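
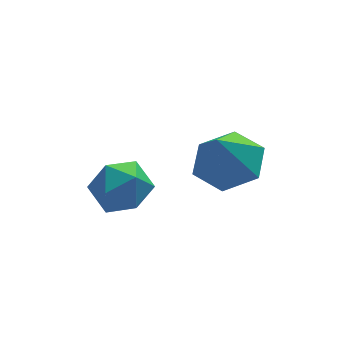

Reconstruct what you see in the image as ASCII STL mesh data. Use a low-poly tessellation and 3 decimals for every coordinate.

solid 
facet normal 0.318 0.271 -0.908
outer loop
vertex 0.225 -2.708 -0.857
vertex -0.797 -2.664 -1.202
vertex -0.332 -1.787 -0.777
endloop
endfacet
facet normal 0.524 0.246 0.815
outer loop
vertex 0.225 -2.708 -0.857
vertex -0.332 -1.787 -0.777
vertex -1.303 -3.096 0.242
endloop
endfacet
facet normal 0.318 0.272 -0.908
outer loop
vertex -0.332 -1.787 -0.777
vertex -0.797 -2.664 -1.202
vertex -1.355 -1.743 -1.122
endloop
endfacet
facet normal -0.204 0.691 0.693
outer loop
vertex -0.332 -1.787 -0.777
vertex -1.355 -1.743 -1.122
vertex -1.303 -3.096 0.242
endloop
endfacet
facet normal 0.318 0.272 -0.908
outer loop
vertex -1.355 -1.743 -1.122
vertex -0.797 -2.664 -1.202
vertex -1.82 -2.62 -1.547
endloop
endfacet
facet normal -0.889 0.307 0.339
outer loop
vertex -1.355 -1.743 -1.122
vertex -1.82 -2.62 -1.547
vertex -1.303 -3.096 0.242
endloop
endfacet
facet normal 0.318 0.272 -0.908
outer loop
vertex -1.82 -2.62 -1.547
vertex -0.797 -2.664 -1.202
vertex -1.262 -3.541 -1.627
endloop
endfacet
facet normal -0.846 -0.522 0.106
outer loop
vertex -1.82 -2.62 -1.547
vertex -1.262 -3.541 -1.627
vertex -1.303 -3.096 0.242
endloop
endfacet
facet normal 0.318 0.272 -0.908
outer loop
vertex -1.262 -3.541 -1.627
vertex -0.797 -2.664 -1.202
vertex -0.239 -3.585 -1.282
endloop
endfacet
facet normal -0.118 -0.967 0.228
outer loop
vertex -1.262 -3.541 -1.627
vertex -0.239 -3.585 -1.282
vertex -1.303 -3.096 0.242
endloop
endfacet
facet normal 0.318 0.272 -0.908
outer loop
vertex -0.239 -3.585 -1.282
vertex -0.797 -2.664 -1.202
vertex 0.225 -2.708 -0.857
endloop
endfacet
facet normal 0.567 -0.582 0.583
outer loop
vertex -0.239 -3.585 -1.282
vertex 0.225 -2.708 -0.857
vertex -1.303 -3.096 0.242
endloop
endfacet
facet normal -0.641 0.644 0.418
outer loop
vertex -3.686 -0.402 -2.713
vertex -4.423 -1.068 -2.816
vertex -3.871 -1.059 -1.984
endloop
endfacet
facet normal 0.020 0.740 0.672
outer loop
vertex -3.686 -0.402 -2.713
vertex -3.871 -1.059 -1.984
vertex -2.928 -0.851 -2.241
endloop
endfacet
facet normal 0.450 0.885 0.120
outer loop
vertex -3.686 -0.402 -2.713
vertex -2.928 -0.851 -2.241
vertex -2.898 -0.732 -3.233
endloop
endfacet
facet normal 0.055 0.879 -0.474
outer loop
vertex -3.686 -0.402 -2.713
vertex -2.898 -0.732 -3.233
vertex -3.822 -0.866 -3.588
endloop
endfacet
facet normal -0.619 0.730 -0.291
outer loop
vertex -3.686 -0.402 -2.713
vertex -3.822 -0.866 -3.588
vertex -4.423 -1.068 -2.816
endloop
endfacet
facet normal 0.235 0.126 0.964
outer loop
vertex -2.928 -0.851 -2.241
vertex -3.871 -1.059 -1.984
vertex -3.198 -1.794 -2.052
endloop
endfacet
facet normal -0.833 -0.029 0.553
outer loop
vertex -3.871 -1.059 -1.984
vertex -4.423 -1.068 -2.816
vertex -4.122 -1.928 -2.407
endloop
endfacet
facet normal -0.798 0.110 -0.593
outer loop
vertex -4.423 -1.068 -2.816
vertex -3.822 -0.866 -3.588
vertex -4.092 -1.809 -3.399
endloop
endfacet
facet normal 0.291 0.349 -0.891
outer loop
vertex -3.822 -0.866 -3.588
vertex -2.898 -0.732 -3.233
vertex -3.149 -1.601 -3.656
endloop
endfacet
facet normal 0.930 0.360 0.071
outer loop
vertex -2.898 -0.732 -3.233
vertex -2.928 -0.851 -2.241
vertex -2.597 -1.592 -2.824
endloop
endfacet
facet normal -0.055 -0.879 0.474
outer loop
vertex -3.334 -2.258 -2.927
vertex -3.198 -1.794 -2.052
vertex -4.122 -1.928 -2.407
endloop
endfacet
facet normal -0.450 -0.885 -0.120
outer loop
vertex -3.334 -2.258 -2.927
vertex -4.122 -1.928 -2.407
vertex -4.092 -1.809 -3.399
endloop
endfacet
facet normal -0.020 -0.740 -0.672
outer loop
vertex -3.334 -2.258 -2.927
vertex -4.092 -1.809 -3.399
vertex -3.149 -1.601 -3.656
endloop
endfacet
facet normal 0.641 -0.644 -0.418
outer loop
vertex -3.334 -2.258 -2.927
vertex -3.149 -1.601 -3.656
vertex -2.597 -1.592 -2.824
endloop
endfacet
facet normal 0.619 -0.730 0.291
outer loop
vertex -3.334 -2.258 -2.927
vertex -2.597 -1.592 -2.824
vertex -3.198 -1.794 -2.052
endloop
endfacet
facet normal -0.291 -0.349 0.891
outer loop
vertex -4.122 -1.928 -2.407
vertex -3.198 -1.794 -2.052
vertex -3.871 -1.059 -1.984
endloop
endfacet
facet normal -0.930 -0.360 -0.071
outer loop
vertex -4.092 -1.809 -3.399
vertex -4.122 -1.928 -2.407
vertex -4.423 -1.068 -2.816
endloop
endfacet
facet normal -0.235 -0.126 -0.964
outer loop
vertex -3.149 -1.601 -3.656
vertex -4.092 -1.809 -3.399
vertex -3.822 -0.866 -3.588
endloop
endfacet
facet normal 0.833 0.029 -0.553
outer loop
vertex -2.597 -1.592 -2.824
vertex -3.149 -1.601 -3.656
vertex -2.898 -0.732 -3.233
endloop
endfacet
facet normal 0.798 -0.110 0.593
outer loop
vertex -3.198 -1.794 -2.052
vertex -2.597 -1.592 -2.824
vertex -2.928 -0.851 -2.241
endloop
endfacet

endsolid


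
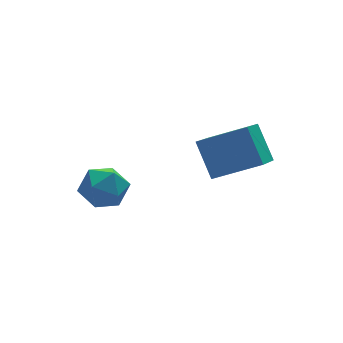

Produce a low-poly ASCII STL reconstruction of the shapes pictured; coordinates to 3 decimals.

solid 
facet normal -0.928 -0.372 0.034
outer loop
vertex -3.177 -0.448 -3.021
vertex -2.856 -1.277 -3.345
vertex -2.888 -1.113 -2.413
endloop
endfacet
facet normal -0.835 0.127 0.535
outer loop
vertex -3.177 -0.448 -3.021
vertex -2.888 -1.113 -2.413
vertex -2.657 -0.207 -2.267
endloop
endfacet
facet normal -0.646 0.734 0.211
outer loop
vertex -3.177 -0.448 -3.021
vertex -2.657 -0.207 -2.267
vertex -2.482 0.189 -3.108
endloop
endfacet
facet normal -0.621 0.611 -0.491
outer loop
vertex -3.177 -0.448 -3.021
vertex -2.482 0.189 -3.108
vertex -2.605 -0.472 -3.774
endloop
endfacet
facet normal -0.795 -0.073 -0.602
outer loop
vertex -3.177 -0.448 -3.021
vertex -2.605 -0.472 -3.774
vertex -2.856 -1.277 -3.345
endloop
endfacet
facet normal -0.293 -0.079 0.953
outer loop
vertex -2.657 -0.207 -2.267
vertex -2.888 -1.113 -2.413
vertex -2.015 -0.888 -2.126
endloop
endfacet
facet normal -0.444 -0.885 0.141
outer loop
vertex -2.888 -1.113 -2.413
vertex -2.856 -1.277 -3.345
vertex -2.138 -1.549 -2.792
endloop
endfacet
facet normal -0.230 -0.401 -0.887
outer loop
vertex -2.856 -1.277 -3.345
vertex -2.605 -0.472 -3.774
vertex -1.963 -1.153 -3.633
endloop
endfacet
facet normal 0.051 0.704 -0.708
outer loop
vertex -2.605 -0.472 -3.774
vertex -2.482 0.189 -3.108
vertex -1.732 -0.247 -3.487
endloop
endfacet
facet normal 0.013 0.904 0.428
outer loop
vertex -2.482 0.189 -3.108
vertex -2.657 -0.207 -2.267
vertex -1.764 -0.083 -2.555
endloop
endfacet
facet normal 0.621 -0.611 0.491
outer loop
vertex -1.443 -0.912 -2.879
vertex -2.015 -0.888 -2.126
vertex -2.138 -1.549 -2.792
endloop
endfacet
facet normal 0.646 -0.734 -0.211
outer loop
vertex -1.443 -0.912 -2.879
vertex -2.138 -1.549 -2.792
vertex -1.963 -1.153 -3.633
endloop
endfacet
facet normal 0.835 -0.127 -0.535
outer loop
vertex -1.443 -0.912 -2.879
vertex -1.963 -1.153 -3.633
vertex -1.732 -0.247 -3.487
endloop
endfacet
facet normal 0.928 0.372 -0.034
outer loop
vertex -1.443 -0.912 -2.879
vertex -1.732 -0.247 -3.487
vertex -1.764 -0.083 -2.555
endloop
endfacet
facet normal 0.795 0.073 0.602
outer loop
vertex -1.443 -0.912 -2.879
vertex -1.764 -0.083 -2.555
vertex -2.015 -0.888 -2.126
endloop
endfacet
facet normal -0.051 -0.704 0.708
outer loop
vertex -2.138 -1.549 -2.792
vertex -2.015 -0.888 -2.126
vertex -2.888 -1.113 -2.413
endloop
endfacet
facet normal -0.013 -0.904 -0.428
outer loop
vertex -1.963 -1.153 -3.633
vertex -2.138 -1.549 -2.792
vertex -2.856 -1.277 -3.345
endloop
endfacet
facet normal 0.293 0.079 -0.953
outer loop
vertex -1.732 -0.247 -3.487
vertex -1.963 -1.153 -3.633
vertex -2.605 -0.472 -3.774
endloop
endfacet
facet normal 0.444 0.885 -0.141
outer loop
vertex -1.764 -0.083 -2.555
vertex -1.732 -0.247 -3.487
vertex -2.482 0.189 -3.108
endloop
endfacet
facet normal 0.230 0.401 0.887
outer loop
vertex -2.015 -0.888 -2.126
vertex -1.764 -0.083 -2.555
vertex -2.657 -0.207 -2.267
endloop
endfacet
facet normal -0.550 -0.656 0.517
outer loop
vertex 1.21 -4.28 1.612
vertex -0.262 -3.619 0.884
vertex 1.326 -5.27 0.478
endloop
endfacet
facet normal 0.832 -0.373 0.411
outer loop
vertex 2.222 -4.201 -0.364
vertex 1.21 -4.28 1.612
vertex 1.326 -5.27 0.478
endloop
endfacet
facet normal -0.550 -0.656 0.517
outer loop
vertex 1.326 -5.27 0.478
vertex -0.262 -3.619 0.884
vertex -0.146 -4.609 -0.25
endloop
endfacet
facet normal 0.077 -0.656 -0.751
outer loop
vertex -0.146 -4.609 -0.25
vertex 2.222 -4.201 -0.364
vertex 1.326 -5.27 0.478
endloop
endfacet
facet normal -0.077 0.656 0.751
outer loop
vertex 1.21 -4.28 1.612
vertex 0.634 -2.55 0.042
vertex -0.262 -3.619 0.884
endloop
endfacet
facet normal 0.832 -0.373 0.411
outer loop
vertex 2.106 -3.211 0.77
vertex 1.21 -4.28 1.612
vertex 2.222 -4.201 -0.364
endloop
endfacet
facet normal -0.077 0.656 0.751
outer loop
vertex 2.106 -3.211 0.77
vertex 0.634 -2.55 0.042
vertex 1.21 -4.28 1.612
endloop
endfacet
facet normal -0.832 0.373 -0.411
outer loop
vertex -0.262 -3.619 0.884
vertex 0.634 -2.55 0.042
vertex -0.146 -4.609 -0.25
endloop
endfacet
facet normal 0.077 -0.656 -0.751
outer loop
vertex 0.75 -3.54 -1.092
vertex 2.222 -4.201 -0.364
vertex -0.146 -4.609 -0.25
endloop
endfacet
facet normal -0.832 0.373 -0.411
outer loop
vertex -0.146 -4.609 -0.25
vertex 0.634 -2.55 0.042
vertex 0.75 -3.54 -1.092
endloop
endfacet
facet normal 0.550 0.656 -0.517
outer loop
vertex 0.75 -3.54 -1.092
vertex 2.106 -3.211 0.77
vertex 2.222 -4.201 -0.364
endloop
endfacet
facet normal 0.550 0.656 -0.517
outer loop
vertex 0.634 -2.55 0.042
vertex 2.106 -3.211 0.77
vertex 0.75 -3.54 -1.092
endloop
endfacet

endsolid


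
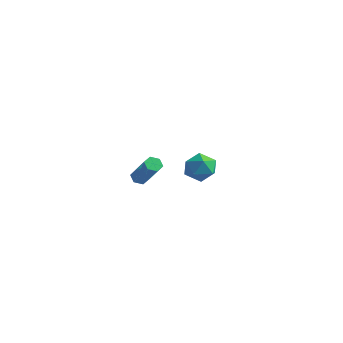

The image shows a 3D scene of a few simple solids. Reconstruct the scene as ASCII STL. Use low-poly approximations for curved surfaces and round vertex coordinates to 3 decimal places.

solid 
facet normal -0.628 0.220 -0.747
outer loop
vertex -2.024 -3.615 1.962
vertex -2.389 -3.462 2.314
vertex -2.04 -3.111 2.124
endloop
endfacet
facet normal 0.777 0.215 -0.591
outer loop
vertex -2.024 -3.615 1.962
vertex -2.04 -3.111 2.124
vertex -0.667 -4.092 3.573
endloop
endfacet
facet normal 0.777 0.214 -0.591
outer loop
vertex -0.667 -4.092 3.573
vertex -2.04 -3.111 2.124
vertex -0.682 -3.588 3.736
endloop
endfacet
facet normal 0.629 -0.222 0.745
outer loop
vertex -0.667 -4.092 3.573
vertex -0.682 -3.588 3.736
vertex -1.031 -3.938 3.926
endloop
endfacet
facet normal -0.628 0.221 -0.746
outer loop
vertex -2.04 -3.111 2.124
vertex -2.389 -3.462 2.314
vertex -2.405 -2.957 2.477
endloop
endfacet
facet normal 0.363 0.931 -0.031
outer loop
vertex -2.04 -3.111 2.124
vertex -2.405 -2.957 2.477
vertex -0.682 -3.588 3.736
endloop
endfacet
facet normal 0.363 0.931 -0.031
outer loop
vertex -0.682 -3.588 3.736
vertex -2.405 -2.957 2.477
vertex -1.047 -3.434 4.088
endloop
endfacet
facet normal 0.627 -0.220 0.747
outer loop
vertex -0.682 -3.588 3.736
vertex -1.047 -3.434 4.088
vertex -1.031 -3.938 3.926
endloop
endfacet
facet normal -0.629 0.221 -0.745
outer loop
vertex -2.405 -2.957 2.477
vertex -2.389 -3.462 2.314
vertex -2.753 -3.308 2.667
endloop
endfacet
facet normal -0.415 0.716 0.562
outer loop
vertex -2.405 -2.957 2.477
vertex -2.753 -3.308 2.667
vertex -1.047 -3.434 4.088
endloop
endfacet
facet normal -0.415 0.716 0.561
outer loop
vertex -1.047 -3.434 4.088
vertex -2.753 -3.308 2.667
vertex -1.396 -3.785 4.278
endloop
endfacet
facet normal 0.628 -0.220 0.747
outer loop
vertex -1.047 -3.434 4.088
vertex -1.396 -3.785 4.278
vertex -1.031 -3.938 3.926
endloop
endfacet
facet normal -0.629 0.222 -0.745
outer loop
vertex -2.753 -3.308 2.667
vertex -2.389 -3.462 2.314
vertex -2.738 -3.812 2.504
endloop
endfacet
facet normal -0.777 -0.214 0.591
outer loop
vertex -2.753 -3.308 2.667
vertex -2.738 -3.812 2.504
vertex -1.396 -3.785 4.278
endloop
endfacet
facet normal -0.777 -0.215 0.591
outer loop
vertex -1.396 -3.785 4.278
vertex -2.738 -3.812 2.504
vertex -1.38 -4.289 4.116
endloop
endfacet
facet normal 0.628 -0.220 0.747
outer loop
vertex -1.396 -3.785 4.278
vertex -1.38 -4.289 4.116
vertex -1.031 -3.938 3.926
endloop
endfacet
facet normal -0.627 0.220 -0.747
outer loop
vertex -2.738 -3.812 2.504
vertex -2.389 -3.462 2.314
vertex -2.373 -3.966 2.152
endloop
endfacet
facet normal -0.363 -0.931 0.031
outer loop
vertex -2.738 -3.812 2.504
vertex -2.373 -3.966 2.152
vertex -1.38 -4.289 4.116
endloop
endfacet
facet normal -0.363 -0.931 0.031
outer loop
vertex -1.38 -4.289 4.116
vertex -2.373 -3.966 2.152
vertex -1.015 -4.443 3.763
endloop
endfacet
facet normal 0.628 -0.221 0.746
outer loop
vertex -1.38 -4.289 4.116
vertex -1.015 -4.443 3.763
vertex -1.031 -3.938 3.926
endloop
endfacet
facet normal -0.628 0.220 -0.747
outer loop
vertex -2.373 -3.966 2.152
vertex -2.389 -3.462 2.314
vertex -2.024 -3.615 1.962
endloop
endfacet
facet normal 0.415 -0.716 -0.561
outer loop
vertex -2.373 -3.966 2.152
vertex -2.024 -3.615 1.962
vertex -1.015 -4.443 3.763
endloop
endfacet
facet normal 0.415 -0.716 -0.562
outer loop
vertex -1.015 -4.443 3.763
vertex -2.024 -3.615 1.962
vertex -0.667 -4.092 3.573
endloop
endfacet
facet normal 0.629 -0.221 0.745
outer loop
vertex -1.015 -4.443 3.763
vertex -0.667 -4.092 3.573
vertex -1.031 -3.938 3.926
endloop
endfacet
facet normal -0.669 0.581 0.463
outer loop
vertex -4.29 4.676 -0.23
vertex -4.982 3.845 -0.187
vertex -4.281 4.008 0.622
endloop
endfacet
facet normal -0.003 0.787 0.617
outer loop
vertex -4.29 4.676 -0.23
vertex -4.281 4.008 0.622
vertex -3.348 4.349 0.192
endloop
endfacet
facet normal 0.326 0.945 0.004
outer loop
vertex -4.29 4.676 -0.23
vertex -3.348 4.349 0.192
vertex -3.472 4.396 -0.883
endloop
endfacet
facet normal -0.136 0.837 -0.529
outer loop
vertex -4.29 4.676 -0.23
vertex -3.472 4.396 -0.883
vertex -4.482 4.084 -1.117
endloop
endfacet
facet normal -0.751 0.613 -0.246
outer loop
vertex -4.29 4.676 -0.23
vertex -4.482 4.084 -1.117
vertex -4.982 3.845 -0.187
endloop
endfacet
facet normal 0.335 0.234 0.913
outer loop
vertex -3.348 4.349 0.192
vertex -4.281 4.008 0.622
vertex -3.458 3.316 0.497
endloop
endfacet
facet normal -0.742 -0.099 0.663
outer loop
vertex -4.281 4.008 0.622
vertex -4.982 3.845 -0.187
vertex -4.468 3.004 0.263
endloop
endfacet
facet normal -0.874 -0.049 -0.483
outer loop
vertex -4.982 3.845 -0.187
vertex -4.482 4.084 -1.117
vertex -4.592 3.051 -0.812
endloop
endfacet
facet normal 0.121 0.314 -0.942
outer loop
vertex -4.482 4.084 -1.117
vertex -3.472 4.396 -0.883
vertex -3.659 3.392 -1.242
endloop
endfacet
facet normal 0.869 0.489 -0.079
outer loop
vertex -3.472 4.396 -0.883
vertex -3.348 4.349 0.192
vertex -2.958 3.555 -0.433
endloop
endfacet
facet normal 0.136 -0.837 0.529
outer loop
vertex -3.65 2.724 -0.39
vertex -3.458 3.316 0.497
vertex -4.468 3.004 0.263
endloop
endfacet
facet normal -0.326 -0.945 -0.004
outer loop
vertex -3.65 2.724 -0.39
vertex -4.468 3.004 0.263
vertex -4.592 3.051 -0.812
endloop
endfacet
facet normal 0.003 -0.787 -0.617
outer loop
vertex -3.65 2.724 -0.39
vertex -4.592 3.051 -0.812
vertex -3.659 3.392 -1.242
endloop
endfacet
facet normal 0.669 -0.581 -0.463
outer loop
vertex -3.65 2.724 -0.39
vertex -3.659 3.392 -1.242
vertex -2.958 3.555 -0.433
endloop
endfacet
facet normal 0.751 -0.613 0.246
outer loop
vertex -3.65 2.724 -0.39
vertex -2.958 3.555 -0.433
vertex -3.458 3.316 0.497
endloop
endfacet
facet normal -0.121 -0.314 0.942
outer loop
vertex -4.468 3.004 0.263
vertex -3.458 3.316 0.497
vertex -4.281 4.008 0.622
endloop
endfacet
facet normal -0.869 -0.489 0.079
outer loop
vertex -4.592 3.051 -0.812
vertex -4.468 3.004 0.263
vertex -4.982 3.845 -0.187
endloop
endfacet
facet normal -0.335 -0.234 -0.913
outer loop
vertex -3.659 3.392 -1.242
vertex -4.592 3.051 -0.812
vertex -4.482 4.084 -1.117
endloop
endfacet
facet normal 0.742 0.099 -0.663
outer loop
vertex -2.958 3.555 -0.433
vertex -3.659 3.392 -1.242
vertex -3.472 4.396 -0.883
endloop
endfacet
facet normal 0.874 0.049 0.483
outer loop
vertex -3.458 3.316 0.497
vertex -2.958 3.555 -0.433
vertex -3.348 4.349 0.192
endloop
endfacet

endsolid


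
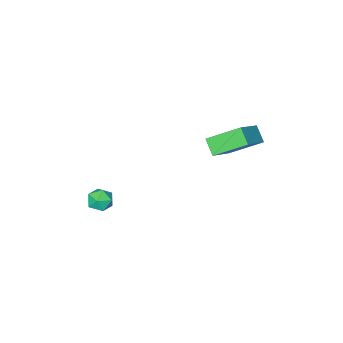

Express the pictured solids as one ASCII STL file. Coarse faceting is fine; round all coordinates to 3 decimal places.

solid 
facet normal -0.777 -0.318 -0.543
outer loop
vertex -3.382 3.602 4.212
vertex -3.234 4.277 3.605
vertex -2.316 2.553 3.303
endloop
endfacet
facet normal -0.160 -0.734 0.660
outer loop
vertex -0.926 3.123 4.275
vertex -3.382 3.602 4.212
vertex -2.316 2.553 3.303
endloop
endfacet
facet normal -0.777 -0.319 -0.543
outer loop
vertex -2.316 2.553 3.303
vertex -3.234 4.277 3.605
vertex -2.169 3.228 2.696
endloop
endfacet
facet normal 0.609 -0.600 -0.519
outer loop
vertex -2.169 3.228 2.696
vertex -0.926 3.123 4.275
vertex -2.316 2.553 3.303
endloop
endfacet
facet normal -0.609 0.600 0.519
outer loop
vertex -3.382 3.602 4.212
vertex -1.844 4.847 4.577
vertex -3.234 4.277 3.605
endloop
endfacet
facet normal -0.160 -0.734 0.660
outer loop
vertex -1.991 4.172 5.184
vertex -3.382 3.602 4.212
vertex -0.926 3.123 4.275
endloop
endfacet
facet normal -0.609 0.600 0.519
outer loop
vertex -1.991 4.172 5.184
vertex -1.844 4.847 4.577
vertex -3.382 3.602 4.212
endloop
endfacet
facet normal 0.160 0.734 -0.660
outer loop
vertex -3.234 4.277 3.605
vertex -1.844 4.847 4.577
vertex -2.169 3.228 2.696
endloop
endfacet
facet normal 0.609 -0.600 -0.519
outer loop
vertex -0.778 3.798 3.668
vertex -0.926 3.123 4.275
vertex -2.169 3.228 2.696
endloop
endfacet
facet normal 0.160 0.734 -0.660
outer loop
vertex -2.169 3.228 2.696
vertex -1.844 4.847 4.577
vertex -0.778 3.798 3.668
endloop
endfacet
facet normal 0.777 0.318 0.543
outer loop
vertex -0.778 3.798 3.668
vertex -1.991 4.172 5.184
vertex -0.926 3.123 4.275
endloop
endfacet
facet normal 0.777 0.319 0.543
outer loop
vertex -1.844 4.847 4.577
vertex -1.991 4.172 5.184
vertex -0.778 3.798 3.668
endloop
endfacet
facet normal -0.654 -0.332 0.679
outer loop
vertex 1.092 -1.037 -1.371
vertex 1.471 -1.612 -1.287
vertex 1.596 -1.054 -0.894
endloop
endfacet
facet normal -0.629 0.380 0.678
outer loop
vertex 1.092 -1.037 -1.371
vertex 1.596 -1.054 -0.894
vertex 1.511 -0.49 -1.289
endloop
endfacet
facet normal -0.795 0.606 0.021
outer loop
vertex 1.092 -1.037 -1.371
vertex 1.511 -0.49 -1.289
vertex 1.335 -0.699 -1.927
endloop
endfacet
facet normal -0.923 0.033 -0.384
outer loop
vertex 1.092 -1.037 -1.371
vertex 1.335 -0.699 -1.927
vertex 1.31 -1.393 -1.926
endloop
endfacet
facet normal -0.836 -0.548 0.023
outer loop
vertex 1.092 -1.037 -1.371
vertex 1.31 -1.393 -1.926
vertex 1.471 -1.612 -1.287
endloop
endfacet
facet normal 0.042 0.577 0.815
outer loop
vertex 1.511 -0.49 -1.289
vertex 1.596 -1.054 -0.894
vertex 2.15 -0.727 -1.154
endloop
endfacet
facet normal 0.001 -0.576 0.818
outer loop
vertex 1.596 -1.054 -0.894
vertex 1.471 -1.612 -1.287
vertex 2.125 -1.421 -1.153
endloop
endfacet
facet normal -0.292 -0.925 -0.244
outer loop
vertex 1.471 -1.612 -1.287
vertex 1.31 -1.393 -1.926
vertex 1.949 -1.63 -1.791
endloop
endfacet
facet normal -0.432 0.014 -0.902
outer loop
vertex 1.31 -1.393 -1.926
vertex 1.335 -0.699 -1.927
vertex 1.864 -1.066 -2.186
endloop
endfacet
facet normal -0.225 0.943 -0.247
outer loop
vertex 1.335 -0.699 -1.927
vertex 1.511 -0.49 -1.289
vertex 1.989 -0.508 -1.793
endloop
endfacet
facet normal 0.923 -0.033 0.384
outer loop
vertex 2.368 -1.083 -1.709
vertex 2.15 -0.727 -1.154
vertex 2.125 -1.421 -1.153
endloop
endfacet
facet normal 0.795 -0.606 -0.021
outer loop
vertex 2.368 -1.083 -1.709
vertex 2.125 -1.421 -1.153
vertex 1.949 -1.63 -1.791
endloop
endfacet
facet normal 0.629 -0.380 -0.678
outer loop
vertex 2.368 -1.083 -1.709
vertex 1.949 -1.63 -1.791
vertex 1.864 -1.066 -2.186
endloop
endfacet
facet normal 0.654 0.332 -0.679
outer loop
vertex 2.368 -1.083 -1.709
vertex 1.864 -1.066 -2.186
vertex 1.989 -0.508 -1.793
endloop
endfacet
facet normal 0.836 0.548 -0.023
outer loop
vertex 2.368 -1.083 -1.709
vertex 1.989 -0.508 -1.793
vertex 2.15 -0.727 -1.154
endloop
endfacet
facet normal 0.432 -0.014 0.902
outer loop
vertex 2.125 -1.421 -1.153
vertex 2.15 -0.727 -1.154
vertex 1.596 -1.054 -0.894
endloop
endfacet
facet normal 0.225 -0.943 0.247
outer loop
vertex 1.949 -1.63 -1.791
vertex 2.125 -1.421 -1.153
vertex 1.471 -1.612 -1.287
endloop
endfacet
facet normal -0.042 -0.577 -0.815
outer loop
vertex 1.864 -1.066 -2.186
vertex 1.949 -1.63 -1.791
vertex 1.31 -1.393 -1.926
endloop
endfacet
facet normal -0.001 0.576 -0.818
outer loop
vertex 1.989 -0.508 -1.793
vertex 1.864 -1.066 -2.186
vertex 1.335 -0.699 -1.927
endloop
endfacet
facet normal 0.292 0.925 0.244
outer loop
vertex 2.15 -0.727 -1.154
vertex 1.989 -0.508 -1.793
vertex 1.511 -0.49 -1.289
endloop
endfacet

endsolid


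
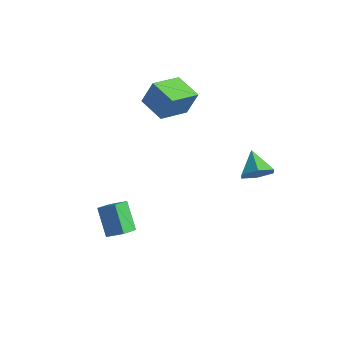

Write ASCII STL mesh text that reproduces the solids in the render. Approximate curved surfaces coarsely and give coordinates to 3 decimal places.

solid 
facet normal -0.944 0.245 0.223
outer loop
vertex -4.527 2.198 3.63
vertex -4.195 4.062 2.986
vertex -4.971 1.784 2.205
endloop
endfacet
facet normal -0.165 -0.932 0.322
outer loop
vertex -3.405 1.378 1.834
vertex -4.527 2.198 3.63
vertex -4.971 1.784 2.205
endloop
endfacet
facet normal -0.943 0.245 0.223
outer loop
vertex -4.971 1.784 2.205
vertex -4.195 4.062 2.986
vertex -4.64 3.648 1.56
endloop
endfacet
facet normal -0.287 -0.267 -0.920
outer loop
vertex -4.64 3.648 1.56
vertex -3.405 1.378 1.834
vertex -4.971 1.784 2.205
endloop
endfacet
facet normal 0.287 0.267 0.920
outer loop
vertex -4.527 2.198 3.63
vertex -2.629 3.656 2.615
vertex -4.195 4.062 2.986
endloop
endfacet
facet normal -0.165 -0.932 0.322
outer loop
vertex -2.96 1.792 3.26
vertex -4.527 2.198 3.63
vertex -3.405 1.378 1.834
endloop
endfacet
facet normal 0.287 0.267 0.920
outer loop
vertex -2.96 1.792 3.26
vertex -2.629 3.656 2.615
vertex -4.527 2.198 3.63
endloop
endfacet
facet normal 0.165 0.932 -0.322
outer loop
vertex -4.195 4.062 2.986
vertex -2.629 3.656 2.615
vertex -4.64 3.648 1.56
endloop
endfacet
facet normal -0.286 -0.267 -0.920
outer loop
vertex -3.073 3.242 1.19
vertex -3.405 1.378 1.834
vertex -4.64 3.648 1.56
endloop
endfacet
facet normal 0.165 0.932 -0.322
outer loop
vertex -4.64 3.648 1.56
vertex -2.629 3.656 2.615
vertex -3.073 3.242 1.19
endloop
endfacet
facet normal 0.943 -0.245 -0.223
outer loop
vertex -3.073 3.242 1.19
vertex -2.96 1.792 3.26
vertex -3.405 1.378 1.834
endloop
endfacet
facet normal 0.944 -0.245 -0.223
outer loop
vertex -2.629 3.656 2.615
vertex -2.96 1.792 3.26
vertex -3.073 3.242 1.19
endloop
endfacet
facet normal 0.638 -0.554 -0.535
outer loop
vertex 1.682 3.004 -0.992
vertex 1.368 3.458 -1.837
vertex 2.141 3.844 -1.314
endloop
endfacet
facet normal 0.230 0.236 0.944
outer loop
vertex 1.682 3.004 -0.992
vertex 2.141 3.844 -1.314
vertex 0.372 4.322 -1.003
endloop
endfacet
facet normal 0.638 -0.554 -0.535
outer loop
vertex 2.141 3.844 -1.314
vertex 1.368 3.458 -1.837
vertex 1.827 4.298 -2.159
endloop
endfacet
facet normal 0.302 0.882 0.362
outer loop
vertex 2.141 3.844 -1.314
vertex 1.827 4.298 -2.159
vertex 0.372 4.322 -1.003
endloop
endfacet
facet normal 0.638 -0.554 -0.535
outer loop
vertex 1.827 4.298 -2.159
vertex 1.368 3.458 -1.837
vertex 1.054 3.913 -2.683
endloop
endfacet
facet normal -0.239 0.917 -0.320
outer loop
vertex 1.827 4.298 -2.159
vertex 1.054 3.913 -2.683
vertex 0.372 4.322 -1.003
endloop
endfacet
facet normal 0.638 -0.554 -0.535
outer loop
vertex 1.054 3.913 -2.683
vertex 1.368 3.458 -1.837
vertex 0.595 3.073 -2.361
endloop
endfacet
facet normal -0.854 0.305 -0.421
outer loop
vertex 1.054 3.913 -2.683
vertex 0.595 3.073 -2.361
vertex 0.372 4.322 -1.003
endloop
endfacet
facet normal 0.638 -0.554 -0.535
outer loop
vertex 0.595 3.073 -2.361
vertex 1.368 3.458 -1.837
vertex 0.909 2.618 -1.515
endloop
endfacet
facet normal -0.926 -0.340 0.161
outer loop
vertex 0.595 3.073 -2.361
vertex 0.909 2.618 -1.515
vertex 0.372 4.322 -1.003
endloop
endfacet
facet normal 0.638 -0.554 -0.535
outer loop
vertex 0.909 2.618 -1.515
vertex 1.368 3.458 -1.837
vertex 1.682 3.004 -0.992
endloop
endfacet
facet normal -0.384 -0.375 0.844
outer loop
vertex 0.909 2.618 -1.515
vertex 1.682 3.004 -0.992
vertex 0.372 4.322 -1.003
endloop
endfacet
facet normal -0.813 -0.246 -0.528
outer loop
vertex -3.738 -3.69 -2.008
vertex -3.725 -2.701 -2.489
vertex -2.69 -4.342 -3.318
endloop
endfacet
facet normal -0.012 -0.899 0.438
outer loop
vertex -1.755 -4.059 -2.711
vertex -3.738 -3.69 -2.008
vertex -2.69 -4.342 -3.318
endloop
endfacet
facet normal -0.813 -0.246 -0.528
outer loop
vertex -2.69 -4.342 -3.318
vertex -3.725 -2.701 -2.489
vertex -2.677 -3.353 -3.799
endloop
endfacet
facet normal 0.582 -0.362 -0.728
outer loop
vertex -2.677 -3.353 -3.799
vertex -1.755 -4.059 -2.711
vertex -2.69 -4.342 -3.318
endloop
endfacet
facet normal -0.582 0.362 0.728
outer loop
vertex -3.738 -3.69 -2.008
vertex -2.79 -2.418 -1.882
vertex -3.725 -2.701 -2.489
endloop
endfacet
facet normal -0.012 -0.899 0.438
outer loop
vertex -2.803 -3.407 -1.401
vertex -3.738 -3.69 -2.008
vertex -1.755 -4.059 -2.711
endloop
endfacet
facet normal -0.582 0.362 0.728
outer loop
vertex -2.803 -3.407 -1.401
vertex -2.79 -2.418 -1.882
vertex -3.738 -3.69 -2.008
endloop
endfacet
facet normal 0.012 0.899 -0.438
outer loop
vertex -3.725 -2.701 -2.489
vertex -2.79 -2.418 -1.882
vertex -2.677 -3.353 -3.799
endloop
endfacet
facet normal 0.582 -0.362 -0.728
outer loop
vertex -1.742 -3.07 -3.192
vertex -1.755 -4.059 -2.711
vertex -2.677 -3.353 -3.799
endloop
endfacet
facet normal 0.012 0.899 -0.438
outer loop
vertex -2.677 -3.353 -3.799
vertex -2.79 -2.418 -1.882
vertex -1.742 -3.07 -3.192
endloop
endfacet
facet normal 0.813 0.246 0.528
outer loop
vertex -1.742 -3.07 -3.192
vertex -2.803 -3.407 -1.401
vertex -1.755 -4.059 -2.711
endloop
endfacet
facet normal 0.813 0.246 0.528
outer loop
vertex -2.79 -2.418 -1.882
vertex -2.803 -3.407 -1.401
vertex -1.742 -3.07 -3.192
endloop
endfacet

endsolid


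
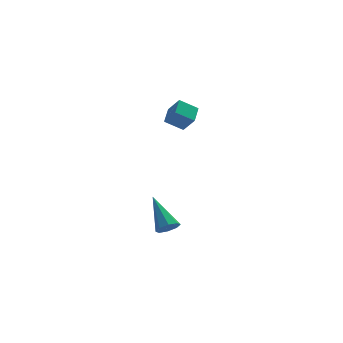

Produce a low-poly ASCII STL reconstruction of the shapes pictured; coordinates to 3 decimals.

solid 
facet normal -0.822 0.209 0.530
outer loop
vertex 3.55 1.686 4.295
vertex 3.893 2.386 4.551
vertex 3.221 2.093 3.625
endloop
endfacet
facet normal -0.418 -0.853 -0.313
outer loop
vertex 3.927 1.914 3.169
vertex 3.55 1.686 4.295
vertex 3.221 2.093 3.625
endloop
endfacet
facet normal -0.822 0.208 0.531
outer loop
vertex 3.221 2.093 3.625
vertex 3.893 2.386 4.551
vertex 3.563 2.792 3.881
endloop
endfacet
facet normal -0.388 0.478 -0.788
outer loop
vertex 3.563 2.792 3.881
vertex 3.927 1.914 3.169
vertex 3.221 2.093 3.625
endloop
endfacet
facet normal 0.388 -0.478 0.788
outer loop
vertex 3.55 1.686 4.295
vertex 4.599 2.207 4.095
vertex 3.893 2.386 4.551
endloop
endfacet
facet normal -0.416 -0.854 -0.312
outer loop
vertex 4.257 1.508 3.839
vertex 3.55 1.686 4.295
vertex 3.927 1.914 3.169
endloop
endfacet
facet normal 0.388 -0.478 0.788
outer loop
vertex 4.257 1.508 3.839
vertex 4.599 2.207 4.095
vertex 3.55 1.686 4.295
endloop
endfacet
facet normal 0.418 0.854 0.312
outer loop
vertex 3.893 2.386 4.551
vertex 4.599 2.207 4.095
vertex 3.563 2.792 3.881
endloop
endfacet
facet normal -0.388 0.478 -0.788
outer loop
vertex 4.27 2.614 3.425
vertex 3.927 1.914 3.169
vertex 3.563 2.792 3.881
endloop
endfacet
facet normal 0.417 0.853 0.313
outer loop
vertex 3.563 2.792 3.881
vertex 4.599 2.207 4.095
vertex 4.27 2.614 3.425
endloop
endfacet
facet normal 0.821 -0.208 -0.531
outer loop
vertex 4.27 2.614 3.425
vertex 4.257 1.508 3.839
vertex 3.927 1.914 3.169
endloop
endfacet
facet normal 0.822 -0.208 -0.530
outer loop
vertex 4.599 2.207 4.095
vertex 4.257 1.508 3.839
vertex 4.27 2.614 3.425
endloop
endfacet
facet normal 0.162 -0.781 -0.603
outer loop
vertex 3.407 0.947 -1.656
vertex 3.005 0.708 -1.454
vertex 3.076 1.025 -1.846
endloop
endfacet
facet normal 0.439 0.781 -0.444
outer loop
vertex 3.407 0.947 -1.656
vertex 3.076 1.025 -1.846
vertex 2.735 2.012 -0.446
endloop
endfacet
facet normal 0.160 -0.782 -0.603
outer loop
vertex 3.076 1.025 -1.846
vertex 3.005 0.708 -1.454
vertex 2.703 0.918 -1.806
endloop
endfacet
facet normal -0.280 0.751 -0.598
outer loop
vertex 3.076 1.025 -1.846
vertex 2.703 0.918 -1.806
vertex 2.735 2.012 -0.446
endloop
endfacet
facet normal 0.161 -0.780 -0.604
outer loop
vertex 2.703 0.918 -1.806
vertex 3.005 0.708 -1.454
vertex 2.507 0.687 -1.56
endloop
endfacet
facet normal -0.862 0.405 -0.306
outer loop
vertex 2.703 0.918 -1.806
vertex 2.507 0.687 -1.56
vertex 2.735 2.012 -0.446
endloop
endfacet
facet normal 0.161 -0.781 -0.604
outer loop
vertex 2.507 0.687 -1.56
vertex 3.005 0.708 -1.454
vertex 2.603 0.468 -1.251
endloop
endfacet
facet normal -0.964 -0.054 0.261
outer loop
vertex 2.507 0.687 -1.56
vertex 2.603 0.468 -1.251
vertex 2.735 2.012 -0.446
endloop
endfacet
facet normal 0.162 -0.781 -0.603
outer loop
vertex 2.603 0.468 -1.251
vertex 3.005 0.708 -1.454
vertex 2.934 0.39 -1.061
endloop
endfacet
facet normal -0.527 -0.357 0.771
outer loop
vertex 2.603 0.468 -1.251
vertex 2.934 0.39 -1.061
vertex 2.735 2.012 -0.446
endloop
endfacet
facet normal 0.161 -0.781 -0.603
outer loop
vertex 2.934 0.39 -1.061
vertex 3.005 0.708 -1.454
vertex 3.308 0.498 -1.101
endloop
endfacet
facet normal 0.193 -0.327 0.925
outer loop
vertex 2.934 0.39 -1.061
vertex 3.308 0.498 -1.101
vertex 2.735 2.012 -0.446
endloop
endfacet
facet normal 0.163 -0.780 -0.604
outer loop
vertex 3.308 0.498 -1.101
vertex 3.005 0.708 -1.454
vertex 3.503 0.729 -1.347
endloop
endfacet
facet normal 0.774 0.020 0.632
outer loop
vertex 3.308 0.498 -1.101
vertex 3.503 0.729 -1.347
vertex 2.735 2.012 -0.446
endloop
endfacet
facet normal 0.162 -0.782 -0.602
outer loop
vertex 3.503 0.729 -1.347
vertex 3.005 0.708 -1.454
vertex 3.407 0.947 -1.656
endloop
endfacet
facet normal 0.876 0.478 0.065
outer loop
vertex 3.503 0.729 -1.347
vertex 3.407 0.947 -1.656
vertex 2.735 2.012 -0.446
endloop
endfacet

endsolid


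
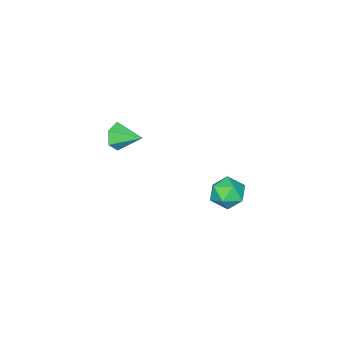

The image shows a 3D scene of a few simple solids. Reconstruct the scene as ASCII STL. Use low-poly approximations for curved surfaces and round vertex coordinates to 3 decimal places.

solid 
facet normal 0.209 -0.927 -0.311
outer loop
vertex 1.26 -3.391 1.207
vertex 0.903 -3.735 1.994
vertex 0.357 -3.609 1.251
endloop
endfacet
facet normal -0.196 0.669 -0.717
outer loop
vertex 1.26 -3.391 1.207
vertex 0.357 -3.609 1.251
vertex 0.557 -2.205 2.506
endloop
endfacet
facet normal 0.209 -0.927 -0.311
outer loop
vertex 0.357 -3.609 1.251
vertex 0.903 -3.735 1.994
vertex -0.0 -3.953 2.038
endloop
endfacet
facet normal -0.900 0.355 -0.253
outer loop
vertex 0.357 -3.609 1.251
vertex -0.0 -3.953 2.038
vertex 0.557 -2.205 2.506
endloop
endfacet
facet normal 0.209 -0.927 -0.310
outer loop
vertex -0.0 -3.953 2.038
vertex 0.903 -3.735 1.994
vertex 0.545 -4.079 2.781
endloop
endfacet
facet normal -0.795 0.093 0.599
outer loop
vertex -0.0 -3.953 2.038
vertex 0.545 -4.079 2.781
vertex 0.557 -2.205 2.506
endloop
endfacet
facet normal 0.209 -0.927 -0.310
outer loop
vertex 0.545 -4.079 2.781
vertex 0.903 -3.735 1.994
vertex 1.448 -3.861 2.737
endloop
endfacet
facet normal 0.013 0.145 0.989
outer loop
vertex 0.545 -4.079 2.781
vertex 1.448 -3.861 2.737
vertex 0.557 -2.205 2.506
endloop
endfacet
facet normal 0.209 -0.927 -0.310
outer loop
vertex 1.448 -3.861 2.737
vertex 0.903 -3.735 1.994
vertex 1.806 -3.517 1.95
endloop
endfacet
facet normal 0.716 0.459 0.526
outer loop
vertex 1.448 -3.861 2.737
vertex 1.806 -3.517 1.95
vertex 0.557 -2.205 2.506
endloop
endfacet
facet normal 0.209 -0.927 -0.311
outer loop
vertex 1.806 -3.517 1.95
vertex 0.903 -3.735 1.994
vertex 1.26 -3.391 1.207
endloop
endfacet
facet normal 0.611 0.721 -0.327
outer loop
vertex 1.806 -3.517 1.95
vertex 1.26 -3.391 1.207
vertex 0.557 -2.205 2.506
endloop
endfacet
facet normal 0.418 0.806 0.420
outer loop
vertex 0.513 4.759 1.372
vertex 0.605 4.228 2.299
vertex 1.399 4.191 1.58
endloop
endfacet
facet normal 0.564 0.778 -0.278
outer loop
vertex 0.513 4.759 1.372
vertex 1.399 4.191 1.58
vertex 0.959 4.16 0.602
endloop
endfacet
facet normal -0.055 0.772 -0.633
outer loop
vertex 0.513 4.759 1.372
vertex 0.959 4.16 0.602
vertex -0.107 4.179 0.718
endloop
endfacet
facet normal -0.584 0.797 -0.154
outer loop
vertex 0.513 4.759 1.372
vertex -0.107 4.179 0.718
vertex -0.326 4.221 1.767
endloop
endfacet
facet normal -0.290 0.818 0.497
outer loop
vertex 0.513 4.759 1.372
vertex -0.326 4.221 1.767
vertex 0.605 4.228 2.299
endloop
endfacet
facet normal 0.898 0.161 -0.409
outer loop
vertex 0.959 4.16 0.602
vertex 1.399 4.191 1.58
vertex 1.326 3.259 1.053
endloop
endfacet
facet normal 0.662 0.205 0.721
outer loop
vertex 1.399 4.191 1.58
vertex 0.605 4.228 2.299
vertex 1.107 3.301 2.102
endloop
endfacet
facet normal -0.485 0.226 0.845
outer loop
vertex 0.605 4.228 2.299
vertex -0.326 4.221 1.767
vertex 0.041 3.32 2.218
endloop
endfacet
facet normal -0.959 0.193 -0.208
outer loop
vertex -0.326 4.221 1.767
vertex -0.107 4.179 0.718
vertex -0.399 3.289 1.24
endloop
endfacet
facet normal -0.104 0.152 -0.983
outer loop
vertex -0.107 4.179 0.718
vertex 0.959 4.16 0.602
vertex 0.395 3.252 0.521
endloop
endfacet
facet normal 0.584 -0.797 0.154
outer loop
vertex 0.487 2.721 1.448
vertex 1.326 3.259 1.053
vertex 1.107 3.301 2.102
endloop
endfacet
facet normal 0.055 -0.772 0.633
outer loop
vertex 0.487 2.721 1.448
vertex 1.107 3.301 2.102
vertex 0.041 3.32 2.218
endloop
endfacet
facet normal -0.564 -0.778 0.278
outer loop
vertex 0.487 2.721 1.448
vertex 0.041 3.32 2.218
vertex -0.399 3.289 1.24
endloop
endfacet
facet normal -0.418 -0.806 -0.420
outer loop
vertex 0.487 2.721 1.448
vertex -0.399 3.289 1.24
vertex 0.395 3.252 0.521
endloop
endfacet
facet normal 0.290 -0.818 -0.497
outer loop
vertex 0.487 2.721 1.448
vertex 0.395 3.252 0.521
vertex 1.326 3.259 1.053
endloop
endfacet
facet normal 0.959 -0.193 0.208
outer loop
vertex 1.107 3.301 2.102
vertex 1.326 3.259 1.053
vertex 1.399 4.191 1.58
endloop
endfacet
facet normal 0.104 -0.152 0.983
outer loop
vertex 0.041 3.32 2.218
vertex 1.107 3.301 2.102
vertex 0.605 4.228 2.299
endloop
endfacet
facet normal -0.898 -0.161 0.409
outer loop
vertex -0.399 3.289 1.24
vertex 0.041 3.32 2.218
vertex -0.326 4.221 1.767
endloop
endfacet
facet normal -0.662 -0.205 -0.721
outer loop
vertex 0.395 3.252 0.521
vertex -0.399 3.289 1.24
vertex -0.107 4.179 0.718
endloop
endfacet
facet normal 0.485 -0.226 -0.845
outer loop
vertex 1.326 3.259 1.053
vertex 0.395 3.252 0.521
vertex 0.959 4.16 0.602
endloop
endfacet

endsolid


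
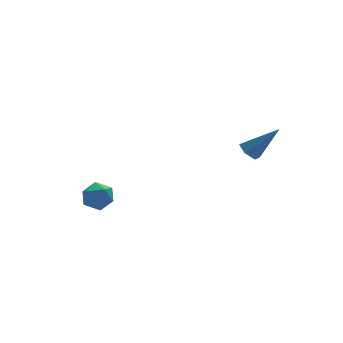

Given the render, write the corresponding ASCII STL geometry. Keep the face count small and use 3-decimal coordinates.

solid 
facet normal -0.618 0.263 -0.740
outer loop
vertex 2.753 -0.753 0.3
vertex 2.335 -0.582 0.71
vertex 2.748 -0.18 0.508
endloop
endfacet
facet normal 0.923 0.138 -0.359
outer loop
vertex 2.753 -0.753 0.3
vertex 2.748 -0.18 0.508
vertex 3.505 -1.078 2.11
endloop
endfacet
facet normal -0.618 0.263 -0.741
outer loop
vertex 2.748 -0.18 0.508
vertex 2.335 -0.582 0.71
vertex 2.33 -0.008 0.918
endloop
endfacet
facet normal 0.537 0.818 0.205
outer loop
vertex 2.748 -0.18 0.508
vertex 2.33 -0.008 0.918
vertex 3.505 -1.078 2.11
endloop
endfacet
facet normal -0.619 0.263 -0.740
outer loop
vertex 2.33 -0.008 0.918
vertex 2.335 -0.582 0.71
vertex 1.918 -0.41 1.12
endloop
endfacet
facet normal -0.220 0.608 0.763
outer loop
vertex 2.33 -0.008 0.918
vertex 1.918 -0.41 1.12
vertex 3.505 -1.078 2.11
endloop
endfacet
facet normal -0.619 0.263 -0.740
outer loop
vertex 1.918 -0.41 1.12
vertex 2.335 -0.582 0.71
vertex 1.923 -0.983 0.912
endloop
endfacet
facet normal -0.590 -0.280 0.757
outer loop
vertex 1.918 -0.41 1.12
vertex 1.923 -0.983 0.912
vertex 3.505 -1.078 2.11
endloop
endfacet
facet normal -0.619 0.262 -0.741
outer loop
vertex 1.923 -0.983 0.912
vertex 2.335 -0.582 0.71
vertex 2.341 -1.155 0.502
endloop
endfacet
facet normal -0.205 -0.959 0.194
outer loop
vertex 1.923 -0.983 0.912
vertex 2.341 -1.155 0.502
vertex 3.505 -1.078 2.11
endloop
endfacet
facet normal -0.619 0.262 -0.740
outer loop
vertex 2.341 -1.155 0.502
vertex 2.335 -0.582 0.71
vertex 2.753 -0.753 0.3
endloop
endfacet
facet normal 0.553 -0.750 -0.364
outer loop
vertex 2.341 -1.155 0.502
vertex 2.753 -0.753 0.3
vertex 3.505 -1.078 2.11
endloop
endfacet
facet normal -0.967 0.196 0.160
outer loop
vertex -3.951 3.531 -3.793
vertex -3.812 3.541 -2.963
vertex -3.742 4.25 -3.41
endloop
endfacet
facet normal -0.753 0.466 -0.465
outer loop
vertex -3.951 3.531 -3.793
vertex -3.742 4.25 -3.41
vertex -3.402 4.057 -4.154
endloop
endfacet
facet normal -0.500 -0.070 -0.863
outer loop
vertex -3.951 3.531 -3.793
vertex -3.402 4.057 -4.154
vertex -3.262 3.227 -4.168
endloop
endfacet
facet normal -0.560 -0.673 -0.483
outer loop
vertex -3.951 3.531 -3.793
vertex -3.262 3.227 -4.168
vertex -3.515 2.909 -3.432
endloop
endfacet
facet normal -0.848 -0.509 0.148
outer loop
vertex -3.951 3.531 -3.793
vertex -3.515 2.909 -3.432
vertex -3.812 3.541 -2.963
endloop
endfacet
facet normal -0.215 0.917 -0.336
outer loop
vertex -3.402 4.057 -4.154
vertex -3.742 4.25 -3.41
vertex -2.925 4.391 -3.548
endloop
endfacet
facet normal -0.563 0.480 0.673
outer loop
vertex -3.742 4.25 -3.41
vertex -3.812 3.541 -2.963
vertex -3.178 4.073 -2.812
endloop
endfacet
facet normal -0.370 -0.659 0.655
outer loop
vertex -3.812 3.541 -2.963
vertex -3.515 2.909 -3.432
vertex -3.038 3.243 -2.826
endloop
endfacet
facet normal 0.098 -0.925 -0.366
outer loop
vertex -3.515 2.909 -3.432
vertex -3.262 3.227 -4.168
vertex -2.698 3.05 -3.57
endloop
endfacet
facet normal 0.192 0.049 -0.980
outer loop
vertex -3.262 3.227 -4.168
vertex -3.402 4.057 -4.154
vertex -2.628 3.759 -4.017
endloop
endfacet
facet normal 0.560 0.673 0.483
outer loop
vertex -2.489 3.769 -3.187
vertex -2.925 4.391 -3.548
vertex -3.178 4.073 -2.812
endloop
endfacet
facet normal 0.500 0.070 0.863
outer loop
vertex -2.489 3.769 -3.187
vertex -3.178 4.073 -2.812
vertex -3.038 3.243 -2.826
endloop
endfacet
facet normal 0.753 -0.466 0.465
outer loop
vertex -2.489 3.769 -3.187
vertex -3.038 3.243 -2.826
vertex -2.698 3.05 -3.57
endloop
endfacet
facet normal 0.967 -0.196 -0.160
outer loop
vertex -2.489 3.769 -3.187
vertex -2.698 3.05 -3.57
vertex -2.628 3.759 -4.017
endloop
endfacet
facet normal 0.848 0.509 -0.148
outer loop
vertex -2.489 3.769 -3.187
vertex -2.628 3.759 -4.017
vertex -2.925 4.391 -3.548
endloop
endfacet
facet normal -0.098 0.925 0.366
outer loop
vertex -3.178 4.073 -2.812
vertex -2.925 4.391 -3.548
vertex -3.742 4.25 -3.41
endloop
endfacet
facet normal -0.192 -0.049 0.980
outer loop
vertex -3.038 3.243 -2.826
vertex -3.178 4.073 -2.812
vertex -3.812 3.541 -2.963
endloop
endfacet
facet normal 0.215 -0.917 0.336
outer loop
vertex -2.698 3.05 -3.57
vertex -3.038 3.243 -2.826
vertex -3.515 2.909 -3.432
endloop
endfacet
facet normal 0.563 -0.480 -0.673
outer loop
vertex -2.628 3.759 -4.017
vertex -2.698 3.05 -3.57
vertex -3.262 3.227 -4.168
endloop
endfacet
facet normal 0.370 0.659 -0.655
outer loop
vertex -2.925 4.391 -3.548
vertex -2.628 3.759 -4.017
vertex -3.402 4.057 -4.154
endloop
endfacet

endsolid


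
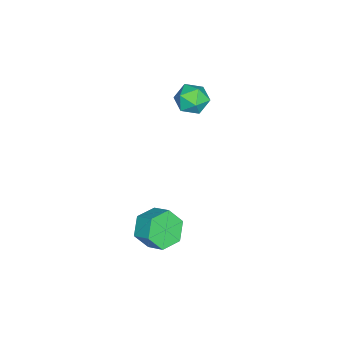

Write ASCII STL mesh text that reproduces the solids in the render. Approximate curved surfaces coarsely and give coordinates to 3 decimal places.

solid 
facet normal -0.378 -0.772 -0.511
outer loop
vertex 2.83 1.369 -2.979
vertex 2.066 1.254 -2.239
vertex 1.902 1.892 -3.082
endloop
endfacet
facet normal 0.324 0.406 -0.854
outer loop
vertex 2.83 1.369 -2.979
vertex 1.902 1.892 -3.082
vertex 3.258 2.241 -2.402
endloop
endfacet
facet normal 0.324 0.407 -0.854
outer loop
vertex 3.258 2.241 -2.402
vertex 1.902 1.892 -3.082
vertex 2.331 2.764 -2.504
endloop
endfacet
facet normal 0.379 0.772 0.511
outer loop
vertex 3.258 2.241 -2.402
vertex 2.331 2.764 -2.504
vertex 2.494 2.126 -1.661
endloop
endfacet
facet normal -0.380 -0.772 -0.510
outer loop
vertex 1.902 1.892 -3.082
vertex 2.066 1.254 -2.239
vertex 1.138 1.778 -2.341
endloop
endfacet
facet normal -0.588 0.628 -0.510
outer loop
vertex 1.902 1.892 -3.082
vertex 1.138 1.778 -2.341
vertex 2.331 2.764 -2.504
endloop
endfacet
facet normal -0.588 0.627 -0.511
outer loop
vertex 2.331 2.764 -2.504
vertex 1.138 1.778 -2.341
vertex 1.567 2.65 -1.764
endloop
endfacet
facet normal 0.379 0.772 0.511
outer loop
vertex 2.331 2.764 -2.504
vertex 1.567 2.65 -1.764
vertex 2.494 2.126 -1.661
endloop
endfacet
facet normal -0.379 -0.771 -0.511
outer loop
vertex 1.138 1.778 -2.341
vertex 2.066 1.254 -2.239
vertex 1.302 1.139 -1.498
endloop
endfacet
facet normal -0.912 0.221 0.345
outer loop
vertex 1.138 1.778 -2.341
vertex 1.302 1.139 -1.498
vertex 1.567 2.65 -1.764
endloop
endfacet
facet normal -0.913 0.221 0.344
outer loop
vertex 1.567 2.65 -1.764
vertex 1.302 1.139 -1.498
vertex 1.73 2.011 -0.921
endloop
endfacet
facet normal 0.379 0.771 0.511
outer loop
vertex 1.567 2.65 -1.764
vertex 1.73 2.011 -0.921
vertex 2.494 2.126 -1.661
endloop
endfacet
facet normal -0.379 -0.772 -0.511
outer loop
vertex 1.302 1.139 -1.498
vertex 2.066 1.254 -2.239
vertex 2.229 0.616 -1.396
endloop
endfacet
facet normal -0.323 -0.407 0.854
outer loop
vertex 1.302 1.139 -1.498
vertex 2.229 0.616 -1.396
vertex 1.73 2.011 -0.921
endloop
endfacet
facet normal -0.324 -0.407 0.854
outer loop
vertex 1.73 2.011 -0.921
vertex 2.229 0.616 -1.396
vertex 2.658 1.488 -0.818
endloop
endfacet
facet normal 0.378 0.772 0.511
outer loop
vertex 1.73 2.011 -0.921
vertex 2.658 1.488 -0.818
vertex 2.494 2.126 -1.661
endloop
endfacet
facet normal -0.379 -0.772 -0.511
outer loop
vertex 2.229 0.616 -1.396
vertex 2.066 1.254 -2.239
vertex 2.993 0.73 -2.136
endloop
endfacet
facet normal 0.588 -0.628 0.510
outer loop
vertex 2.229 0.616 -1.396
vertex 2.993 0.73 -2.136
vertex 2.658 1.488 -0.818
endloop
endfacet
facet normal 0.588 -0.627 0.510
outer loop
vertex 2.658 1.488 -0.818
vertex 2.993 0.73 -2.136
vertex 3.422 1.602 -1.559
endloop
endfacet
facet normal 0.380 0.772 0.510
outer loop
vertex 2.658 1.488 -0.818
vertex 3.422 1.602 -1.559
vertex 2.494 2.126 -1.661
endloop
endfacet
facet normal -0.379 -0.771 -0.511
outer loop
vertex 2.993 0.73 -2.136
vertex 2.066 1.254 -2.239
vertex 2.83 1.369 -2.979
endloop
endfacet
facet normal 0.912 -0.221 -0.344
outer loop
vertex 2.993 0.73 -2.136
vertex 2.83 1.369 -2.979
vertex 3.422 1.602 -1.559
endloop
endfacet
facet normal 0.913 -0.220 -0.344
outer loop
vertex 3.422 1.602 -1.559
vertex 2.83 1.369 -2.979
vertex 3.258 2.241 -2.402
endloop
endfacet
facet normal 0.379 0.771 0.511
outer loop
vertex 3.422 1.602 -1.559
vertex 3.258 2.241 -2.402
vertex 2.494 2.126 -1.661
endloop
endfacet
facet normal 0.282 0.767 0.577
outer loop
vertex -3.799 2.2 2.451
vertex -3.744 1.613 3.204
vertex -2.978 1.75 2.648
endloop
endfacet
facet normal 0.496 0.863 -0.096
outer loop
vertex -3.799 2.2 2.451
vertex -2.978 1.75 2.648
vertex -3.278 1.822 1.743
endloop
endfacet
facet normal -0.081 0.853 -0.515
outer loop
vertex -3.799 2.2 2.451
vertex -3.278 1.822 1.743
vertex -4.23 1.729 1.739
endloop
endfacet
facet normal -0.654 0.750 -0.100
outer loop
vertex -3.799 2.2 2.451
vertex -4.23 1.729 1.739
vertex -4.518 1.599 2.642
endloop
endfacet
facet normal -0.430 0.697 0.574
outer loop
vertex -3.799 2.2 2.451
vertex -4.518 1.599 2.642
vertex -3.744 1.613 3.204
endloop
endfacet
facet normal 0.909 0.310 -0.277
outer loop
vertex -3.278 1.822 1.743
vertex -2.978 1.75 2.648
vertex -2.902 1.001 2.058
endloop
endfacet
facet normal 0.562 0.154 0.813
outer loop
vertex -2.978 1.75 2.648
vertex -3.744 1.613 3.204
vertex -3.19 0.871 2.961
endloop
endfacet
facet normal -0.588 0.041 0.808
outer loop
vertex -3.744 1.613 3.204
vertex -4.518 1.599 2.642
vertex -4.142 0.778 2.957
endloop
endfacet
facet normal -0.950 0.128 -0.285
outer loop
vertex -4.518 1.599 2.642
vertex -4.23 1.729 1.739
vertex -4.442 0.85 2.052
endloop
endfacet
facet normal -0.025 0.294 -0.955
outer loop
vertex -4.23 1.729 1.739
vertex -3.278 1.822 1.743
vertex -3.676 0.987 1.496
endloop
endfacet
facet normal 0.654 -0.750 0.100
outer loop
vertex -3.621 0.4 2.249
vertex -2.902 1.001 2.058
vertex -3.19 0.871 2.961
endloop
endfacet
facet normal 0.081 -0.853 0.515
outer loop
vertex -3.621 0.4 2.249
vertex -3.19 0.871 2.961
vertex -4.142 0.778 2.957
endloop
endfacet
facet normal -0.496 -0.863 0.096
outer loop
vertex -3.621 0.4 2.249
vertex -4.142 0.778 2.957
vertex -4.442 0.85 2.052
endloop
endfacet
facet normal -0.282 -0.767 -0.577
outer loop
vertex -3.621 0.4 2.249
vertex -4.442 0.85 2.052
vertex -3.676 0.987 1.496
endloop
endfacet
facet normal 0.430 -0.697 -0.574
outer loop
vertex -3.621 0.4 2.249
vertex -3.676 0.987 1.496
vertex -2.902 1.001 2.058
endloop
endfacet
facet normal 0.950 -0.128 0.285
outer loop
vertex -3.19 0.871 2.961
vertex -2.902 1.001 2.058
vertex -2.978 1.75 2.648
endloop
endfacet
facet normal 0.025 -0.294 0.955
outer loop
vertex -4.142 0.778 2.957
vertex -3.19 0.871 2.961
vertex -3.744 1.613 3.204
endloop
endfacet
facet normal -0.909 -0.310 0.277
outer loop
vertex -4.442 0.85 2.052
vertex -4.142 0.778 2.957
vertex -4.518 1.599 2.642
endloop
endfacet
facet normal -0.562 -0.154 -0.813
outer loop
vertex -3.676 0.987 1.496
vertex -4.442 0.85 2.052
vertex -4.23 1.729 1.739
endloop
endfacet
facet normal 0.588 -0.041 -0.808
outer loop
vertex -2.902 1.001 2.058
vertex -3.676 0.987 1.496
vertex -3.278 1.822 1.743
endloop
endfacet

endsolid


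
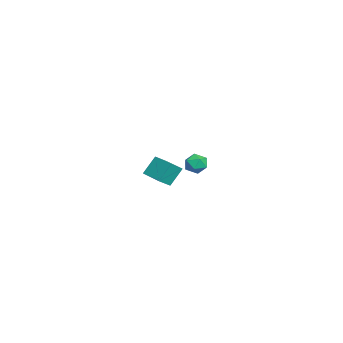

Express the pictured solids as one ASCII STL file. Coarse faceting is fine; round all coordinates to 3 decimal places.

solid 
facet normal -0.304 0.476 0.826
outer loop
vertex 2.963 -0.418 2.156
vertex 4.078 0.472 2.053
vertex 2.47 0.142 1.652
endloop
endfacet
facet normal -0.780 -0.622 0.072
outer loop
vertex 2.862 -0.472 0.587
vertex 2.963 -0.418 2.156
vertex 2.47 0.142 1.652
endloop
endfacet
facet normal -0.304 0.476 0.826
outer loop
vertex 2.47 0.142 1.652
vertex 4.078 0.472 2.053
vertex 3.585 1.032 1.549
endloop
endfacet
facet normal -0.548 0.622 -0.560
outer loop
vertex 3.585 1.032 1.549
vertex 2.862 -0.472 0.587
vertex 2.47 0.142 1.652
endloop
endfacet
facet normal 0.548 -0.622 0.560
outer loop
vertex 2.963 -0.418 2.156
vertex 4.47 -0.142 0.988
vertex 4.078 0.472 2.053
endloop
endfacet
facet normal -0.780 -0.622 0.072
outer loop
vertex 3.355 -1.032 1.091
vertex 2.963 -0.418 2.156
vertex 2.862 -0.472 0.587
endloop
endfacet
facet normal 0.548 -0.622 0.560
outer loop
vertex 3.355 -1.032 1.091
vertex 4.47 -0.142 0.988
vertex 2.963 -0.418 2.156
endloop
endfacet
facet normal 0.780 0.622 -0.072
outer loop
vertex 4.078 0.472 2.053
vertex 4.47 -0.142 0.988
vertex 3.585 1.032 1.549
endloop
endfacet
facet normal -0.548 0.622 -0.560
outer loop
vertex 3.977 0.418 0.484
vertex 2.862 -0.472 0.587
vertex 3.585 1.032 1.549
endloop
endfacet
facet normal 0.780 0.622 -0.072
outer loop
vertex 3.585 1.032 1.549
vertex 4.47 -0.142 0.988
vertex 3.977 0.418 0.484
endloop
endfacet
facet normal 0.304 -0.476 -0.826
outer loop
vertex 3.977 0.418 0.484
vertex 3.355 -1.032 1.091
vertex 2.862 -0.472 0.587
endloop
endfacet
facet normal 0.304 -0.476 -0.826
outer loop
vertex 4.47 -0.142 0.988
vertex 3.355 -1.032 1.091
vertex 3.977 0.418 0.484
endloop
endfacet
facet normal -0.738 -0.381 0.557
outer loop
vertex -4.573 1.495 -0.758
vertex -4.223 0.812 -0.762
vertex -4.067 1.32 -0.208
endloop
endfacet
facet normal -0.647 0.313 0.695
outer loop
vertex -4.573 1.495 -0.758
vertex -4.067 1.32 -0.208
vertex -4.066 2.021 -0.523
endloop
endfacet
facet normal -0.736 0.672 0.084
outer loop
vertex -4.573 1.495 -0.758
vertex -4.066 2.021 -0.523
vertex -4.221 1.945 -1.271
endloop
endfacet
facet normal -0.881 0.199 -0.430
outer loop
vertex -4.573 1.495 -0.758
vertex -4.221 1.945 -1.271
vertex -4.318 1.198 -1.418
endloop
endfacet
facet normal -0.882 -0.451 -0.138
outer loop
vertex -4.573 1.495 -0.758
vertex -4.318 1.198 -1.418
vertex -4.223 0.812 -0.762
endloop
endfacet
facet normal 0.028 0.410 0.912
outer loop
vertex -4.066 2.021 -0.523
vertex -4.067 1.32 -0.208
vertex -3.402 1.662 -0.382
endloop
endfacet
facet normal -0.120 -0.715 0.689
outer loop
vertex -4.067 1.32 -0.208
vertex -4.223 0.812 -0.762
vertex -3.499 0.915 -0.529
endloop
endfacet
facet normal -0.355 -0.827 -0.435
outer loop
vertex -4.223 0.812 -0.762
vertex -4.318 1.198 -1.418
vertex -3.654 0.839 -1.277
endloop
endfacet
facet normal -0.353 0.225 -0.908
outer loop
vertex -4.318 1.198 -1.418
vertex -4.221 1.945 -1.271
vertex -3.653 1.54 -1.592
endloop
endfacet
facet normal -0.116 0.990 -0.077
outer loop
vertex -4.221 1.945 -1.271
vertex -4.066 2.021 -0.523
vertex -3.497 2.048 -1.038
endloop
endfacet
facet normal 0.881 -0.199 0.430
outer loop
vertex -3.147 1.365 -1.042
vertex -3.402 1.662 -0.382
vertex -3.499 0.915 -0.529
endloop
endfacet
facet normal 0.736 -0.672 -0.084
outer loop
vertex -3.147 1.365 -1.042
vertex -3.499 0.915 -0.529
vertex -3.654 0.839 -1.277
endloop
endfacet
facet normal 0.647 -0.313 -0.695
outer loop
vertex -3.147 1.365 -1.042
vertex -3.654 0.839 -1.277
vertex -3.653 1.54 -1.592
endloop
endfacet
facet normal 0.738 0.381 -0.557
outer loop
vertex -3.147 1.365 -1.042
vertex -3.653 1.54 -1.592
vertex -3.497 2.048 -1.038
endloop
endfacet
facet normal 0.882 0.451 0.138
outer loop
vertex -3.147 1.365 -1.042
vertex -3.497 2.048 -1.038
vertex -3.402 1.662 -0.382
endloop
endfacet
facet normal 0.353 -0.225 0.908
outer loop
vertex -3.499 0.915 -0.529
vertex -3.402 1.662 -0.382
vertex -4.067 1.32 -0.208
endloop
endfacet
facet normal 0.116 -0.990 0.077
outer loop
vertex -3.654 0.839 -1.277
vertex -3.499 0.915 -0.529
vertex -4.223 0.812 -0.762
endloop
endfacet
facet normal -0.028 -0.410 -0.912
outer loop
vertex -3.653 1.54 -1.592
vertex -3.654 0.839 -1.277
vertex -4.318 1.198 -1.418
endloop
endfacet
facet normal 0.120 0.715 -0.689
outer loop
vertex -3.497 2.048 -1.038
vertex -3.653 1.54 -1.592
vertex -4.221 1.945 -1.271
endloop
endfacet
facet normal 0.355 0.827 0.435
outer loop
vertex -3.402 1.662 -0.382
vertex -3.497 2.048 -1.038
vertex -4.066 2.021 -0.523
endloop
endfacet

endsolid


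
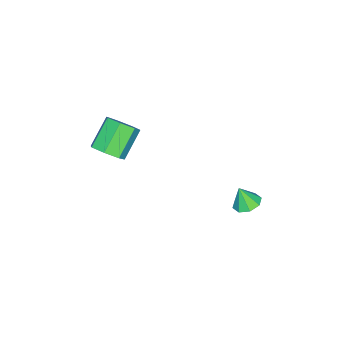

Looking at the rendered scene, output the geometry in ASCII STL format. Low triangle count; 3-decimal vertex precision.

solid 
facet normal -0.055 0.367 -0.929
outer loop
vertex 2.478 4.535 -1.886
vertex 1.826 4.061 -2.035
vertex 1.937 4.819 -1.742
endloop
endfacet
facet normal 0.460 0.507 0.728
outer loop
vertex 2.478 4.535 -1.886
vertex 1.937 4.819 -1.742
vertex 1.894 3.599 -0.865
endloop
endfacet
facet normal -0.054 0.367 -0.929
outer loop
vertex 1.937 4.819 -1.742
vertex 1.826 4.061 -2.035
vertex 1.331 4.659 -1.77
endloop
endfacet
facet normal -0.189 0.578 0.794
outer loop
vertex 1.937 4.819 -1.742
vertex 1.331 4.659 -1.77
vertex 1.894 3.599 -0.865
endloop
endfacet
facet normal -0.054 0.367 -0.929
outer loop
vertex 1.331 4.659 -1.77
vertex 1.826 4.061 -2.035
vertex 1.015 4.149 -1.953
endloop
endfacet
facet normal -0.711 0.198 0.675
outer loop
vertex 1.331 4.659 -1.77
vertex 1.015 4.149 -1.953
vertex 1.894 3.599 -0.865
endloop
endfacet
facet normal -0.054 0.367 -0.929
outer loop
vertex 1.015 4.149 -1.953
vertex 1.826 4.061 -2.035
vertex 1.173 3.587 -2.184
endloop
endfacet
facet normal -0.800 -0.406 0.441
outer loop
vertex 1.015 4.149 -1.953
vertex 1.173 3.587 -2.184
vertex 1.894 3.599 -0.865
endloop
endfacet
facet normal -0.055 0.367 -0.928
outer loop
vertex 1.173 3.587 -2.184
vertex 1.826 4.061 -2.035
vertex 1.714 3.304 -2.328
endloop
endfacet
facet normal -0.403 -0.886 0.228
outer loop
vertex 1.173 3.587 -2.184
vertex 1.714 3.304 -2.328
vertex 1.894 3.599 -0.865
endloop
endfacet
facet normal -0.053 0.367 -0.929
outer loop
vertex 1.714 3.304 -2.328
vertex 1.826 4.061 -2.035
vertex 2.321 3.463 -2.3
endloop
endfacet
facet normal 0.243 -0.956 0.163
outer loop
vertex 1.714 3.304 -2.328
vertex 2.321 3.463 -2.3
vertex 1.894 3.599 -0.865
endloop
endfacet
facet normal -0.054 0.367 -0.929
outer loop
vertex 2.321 3.463 -2.3
vertex 1.826 4.061 -2.035
vertex 2.637 3.973 -2.117
endloop
endfacet
facet normal 0.767 -0.576 0.283
outer loop
vertex 2.321 3.463 -2.3
vertex 2.637 3.973 -2.117
vertex 1.894 3.599 -0.865
endloop
endfacet
facet normal -0.054 0.366 -0.929
outer loop
vertex 2.637 3.973 -2.117
vertex 1.826 4.061 -2.035
vertex 2.478 4.535 -1.886
endloop
endfacet
facet normal 0.856 0.030 0.517
outer loop
vertex 2.637 3.973 -2.117
vertex 2.478 4.535 -1.886
vertex 1.894 3.599 -0.865
endloop
endfacet
facet normal 0.760 -0.075 -0.646
outer loop
vertex 4.886 -2.667 2.125
vertex 4.241 -2.873 1.39
vertex 4.582 -1.982 1.688
endloop
endfacet
facet normal 0.548 0.609 0.573
outer loop
vertex 4.886 -2.667 2.125
vertex 4.582 -1.982 1.688
vertex 3.405 -2.521 3.385
endloop
endfacet
facet normal 0.548 0.609 0.573
outer loop
vertex 3.405 -2.521 3.385
vertex 4.582 -1.982 1.688
vertex 3.101 -1.836 2.948
endloop
endfacet
facet normal -0.759 0.075 0.646
outer loop
vertex 3.405 -2.521 3.385
vertex 3.101 -1.836 2.948
vertex 2.759 -2.727 2.65
endloop
endfacet
facet normal 0.760 -0.075 -0.646
outer loop
vertex 4.582 -1.982 1.688
vertex 4.241 -2.873 1.39
vertex 4.021 -1.968 1.027
endloop
endfacet
facet normal 0.068 0.997 -0.036
outer loop
vertex 4.582 -1.982 1.688
vertex 4.021 -1.968 1.027
vertex 3.101 -1.836 2.948
endloop
endfacet
facet normal 0.067 0.997 -0.036
outer loop
vertex 3.101 -1.836 2.948
vertex 4.021 -1.968 1.027
vertex 2.539 -1.822 2.287
endloop
endfacet
facet normal -0.759 0.075 0.647
outer loop
vertex 3.101 -1.836 2.948
vertex 2.539 -1.822 2.287
vertex 2.759 -2.727 2.65
endloop
endfacet
facet normal 0.759 -0.075 -0.646
outer loop
vertex 4.021 -1.968 1.027
vertex 4.241 -2.873 1.39
vertex 3.625 -2.635 0.639
endloop
endfacet
facet normal -0.463 0.635 -0.618
outer loop
vertex 4.021 -1.968 1.027
vertex 3.625 -2.635 0.639
vertex 2.539 -1.822 2.287
endloop
endfacet
facet normal -0.464 0.634 -0.619
outer loop
vertex 2.539 -1.822 2.287
vertex 3.625 -2.635 0.639
vertex 2.144 -2.49 1.899
endloop
endfacet
facet normal -0.760 0.074 0.646
outer loop
vertex 2.539 -1.822 2.287
vertex 2.144 -2.49 1.899
vertex 2.759 -2.727 2.65
endloop
endfacet
facet normal 0.759 -0.074 -0.646
outer loop
vertex 3.625 -2.635 0.639
vertex 4.241 -2.873 1.39
vertex 3.693 -3.482 0.816
endloop
endfacet
facet normal -0.646 -0.206 -0.735
outer loop
vertex 3.625 -2.635 0.639
vertex 3.693 -3.482 0.816
vertex 2.144 -2.49 1.899
endloop
endfacet
facet normal -0.646 -0.206 -0.735
outer loop
vertex 2.144 -2.49 1.899
vertex 3.693 -3.482 0.816
vertex 2.212 -3.336 2.076
endloop
endfacet
facet normal -0.760 0.074 0.646
outer loop
vertex 2.144 -2.49 1.899
vertex 2.212 -3.336 2.076
vertex 2.759 -2.727 2.65
endloop
endfacet
facet normal 0.760 -0.075 -0.646
outer loop
vertex 3.693 -3.482 0.816
vertex 4.241 -2.873 1.39
vertex 4.173 -3.87 1.426
endloop
endfacet
facet normal -0.342 -0.891 -0.298
outer loop
vertex 3.693 -3.482 0.816
vertex 4.173 -3.87 1.426
vertex 2.212 -3.336 2.076
endloop
endfacet
facet normal -0.342 -0.891 -0.298
outer loop
vertex 2.212 -3.336 2.076
vertex 4.173 -3.87 1.426
vertex 2.692 -3.724 2.686
endloop
endfacet
facet normal -0.760 0.074 0.645
outer loop
vertex 2.212 -3.336 2.076
vertex 2.692 -3.724 2.686
vertex 2.759 -2.727 2.65
endloop
endfacet
facet normal 0.760 -0.075 -0.645
outer loop
vertex 4.173 -3.87 1.426
vertex 4.241 -2.873 1.39
vertex 4.704 -3.507 2.009
endloop
endfacet
facet normal 0.220 -0.905 0.363
outer loop
vertex 4.173 -3.87 1.426
vertex 4.704 -3.507 2.009
vertex 2.692 -3.724 2.686
endloop
endfacet
facet normal 0.220 -0.905 0.363
outer loop
vertex 2.692 -3.724 2.686
vertex 4.704 -3.507 2.009
vertex 3.223 -3.361 3.269
endloop
endfacet
facet normal -0.760 0.074 0.646
outer loop
vertex 2.692 -3.724 2.686
vertex 3.223 -3.361 3.269
vertex 2.759 -2.727 2.65
endloop
endfacet
facet normal 0.760 -0.075 -0.646
outer loop
vertex 4.704 -3.507 2.009
vertex 4.241 -2.873 1.39
vertex 4.886 -2.667 2.125
endloop
endfacet
facet normal 0.616 -0.237 0.751
outer loop
vertex 4.704 -3.507 2.009
vertex 4.886 -2.667 2.125
vertex 3.223 -3.361 3.269
endloop
endfacet
facet normal 0.616 -0.237 0.751
outer loop
vertex 3.223 -3.361 3.269
vertex 4.886 -2.667 2.125
vertex 3.405 -2.521 3.385
endloop
endfacet
facet normal -0.759 0.075 0.646
outer loop
vertex 3.223 -3.361 3.269
vertex 3.405 -2.521 3.385
vertex 2.759 -2.727 2.65
endloop
endfacet

endsolid


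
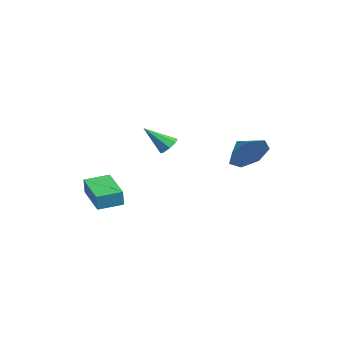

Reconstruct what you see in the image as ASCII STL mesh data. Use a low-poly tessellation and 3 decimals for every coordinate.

solid 
facet normal 0.237 0.692 -0.682
outer loop
vertex 0.696 0.007 2.203
vertex 0.162 0.103 2.115
vertex 0.543 0.308 2.455
endloop
endfacet
facet normal 0.782 -0.116 0.613
outer loop
vertex 0.696 0.007 2.203
vertex 0.543 0.308 2.455
vertex -0.202 -0.963 3.165
endloop
endfacet
facet normal 0.236 0.693 -0.682
outer loop
vertex 0.543 0.308 2.455
vertex 0.162 0.103 2.115
vertex 0.167 0.488 2.508
endloop
endfacet
facet normal 0.286 0.334 0.898
outer loop
vertex 0.543 0.308 2.455
vertex 0.167 0.488 2.508
vertex -0.202 -0.963 3.165
endloop
endfacet
facet normal 0.236 0.693 -0.682
outer loop
vertex 0.167 0.488 2.508
vertex 0.162 0.103 2.115
vertex -0.212 0.443 2.331
endloop
endfacet
facet normal -0.420 0.461 0.782
outer loop
vertex 0.167 0.488 2.508
vertex -0.212 0.443 2.331
vertex -0.202 -0.963 3.165
endloop
endfacet
facet normal 0.237 0.693 -0.681
outer loop
vertex -0.212 0.443 2.331
vertex 0.162 0.103 2.115
vertex -0.372 0.2 2.028
endloop
endfacet
facet normal -0.923 0.191 0.334
outer loop
vertex -0.212 0.443 2.331
vertex -0.372 0.2 2.028
vertex -0.202 -0.963 3.165
endloop
endfacet
facet normal 0.237 0.692 -0.682
outer loop
vertex -0.372 0.2 2.028
vertex 0.162 0.103 2.115
vertex -0.219 -0.101 1.776
endloop
endfacet
facet normal -0.930 -0.317 -0.186
outer loop
vertex -0.372 0.2 2.028
vertex -0.219 -0.101 1.776
vertex -0.202 -0.963 3.165
endloop
endfacet
facet normal 0.234 0.694 -0.681
outer loop
vertex -0.219 -0.101 1.776
vertex 0.162 0.103 2.115
vertex 0.157 -0.281 1.722
endloop
endfacet
facet normal -0.435 -0.767 -0.471
outer loop
vertex -0.219 -0.101 1.776
vertex 0.157 -0.281 1.722
vertex -0.202 -0.963 3.165
endloop
endfacet
facet normal 0.237 0.693 -0.680
outer loop
vertex 0.157 -0.281 1.722
vertex 0.162 0.103 2.115
vertex 0.536 -0.237 1.899
endloop
endfacet
facet normal 0.270 -0.895 -0.356
outer loop
vertex 0.157 -0.281 1.722
vertex 0.536 -0.237 1.899
vertex -0.202 -0.963 3.165
endloop
endfacet
facet normal 0.237 0.693 -0.681
outer loop
vertex 0.536 -0.237 1.899
vertex 0.162 0.103 2.115
vertex 0.696 0.007 2.203
endloop
endfacet
facet normal 0.775 -0.625 0.094
outer loop
vertex 0.536 -0.237 1.899
vertex 0.696 0.007 2.203
vertex -0.202 -0.963 3.165
endloop
endfacet
facet normal 0.861 0.279 -0.424
outer loop
vertex 2.158 3.138 2.8
vertex 1.651 3.339 1.903
vertex 1.838 3.987 2.708
endloop
endfacet
facet normal -0.296 -0.008 0.955
outer loop
vertex 2.158 3.138 2.8
vertex 1.838 3.987 2.708
vertex 0.729 3.041 2.357
endloop
endfacet
facet normal 0.862 0.278 -0.424
outer loop
vertex 1.838 3.987 2.708
vertex 1.651 3.339 1.903
vertex 1.378 4.347 2.009
endloop
endfacet
facet normal -0.605 0.472 0.641
outer loop
vertex 1.838 3.987 2.708
vertex 1.378 4.347 2.009
vertex 0.729 3.041 2.357
endloop
endfacet
facet normal 0.862 0.278 -0.425
outer loop
vertex 1.378 4.347 2.009
vertex 1.651 3.339 1.903
vertex 1.123 3.949 1.231
endloop
endfacet
facet normal -0.888 0.457 0.057
outer loop
vertex 1.378 4.347 2.009
vertex 1.123 3.949 1.231
vertex 0.729 3.041 2.357
endloop
endfacet
facet normal 0.862 0.279 -0.424
outer loop
vertex 1.123 3.949 1.231
vertex 1.651 3.339 1.903
vertex 1.266 3.091 0.958
endloop
endfacet
facet normal -0.932 -0.041 -0.359
outer loop
vertex 1.123 3.949 1.231
vertex 1.266 3.091 0.958
vertex 0.729 3.041 2.357
endloop
endfacet
facet normal 0.862 0.279 -0.424
outer loop
vertex 1.266 3.091 0.958
vertex 1.651 3.339 1.903
vertex 1.699 2.42 1.397
endloop
endfacet
facet normal -0.704 -0.646 -0.293
outer loop
vertex 1.266 3.091 0.958
vertex 1.699 2.42 1.397
vertex 0.729 3.041 2.357
endloop
endfacet
facet normal 0.862 0.279 -0.424
outer loop
vertex 1.699 2.42 1.397
vertex 1.651 3.339 1.903
vertex 2.096 2.441 2.217
endloop
endfacet
facet normal -0.376 -0.904 0.205
outer loop
vertex 1.699 2.42 1.397
vertex 2.096 2.441 2.217
vertex 0.729 3.041 2.357
endloop
endfacet
facet normal 0.862 0.278 -0.425
outer loop
vertex 2.096 2.441 2.217
vertex 1.651 3.339 1.903
vertex 2.158 3.138 2.8
endloop
endfacet
facet normal -0.194 -0.619 0.761
outer loop
vertex 2.096 2.441 2.217
vertex 2.158 3.138 2.8
vertex 0.729 3.041 2.357
endloop
endfacet
facet normal -0.969 -0.117 0.219
outer loop
vertex -2.974 -3.145 -0.824
vertex -3.09 -1.899 -0.674
vertex -3.181 -3.059 -1.696
endloop
endfacet
facet normal 0.092 -0.989 -0.119
outer loop
vertex -1.37 -2.841 -2.106
vertex -2.974 -3.145 -0.824
vertex -3.181 -3.059 -1.696
endloop
endfacet
facet normal -0.968 -0.117 0.220
outer loop
vertex -3.181 -3.059 -1.696
vertex -3.09 -1.899 -0.674
vertex -3.298 -1.814 -1.546
endloop
endfacet
facet normal -0.231 0.095 -0.968
outer loop
vertex -3.298 -1.814 -1.546
vertex -1.37 -2.841 -2.106
vertex -3.181 -3.059 -1.696
endloop
endfacet
facet normal 0.231 -0.095 0.968
outer loop
vertex -2.974 -3.145 -0.824
vertex -1.279 -1.681 -1.084
vertex -3.09 -1.899 -0.674
endloop
endfacet
facet normal 0.093 -0.989 -0.118
outer loop
vertex -1.162 -2.926 -1.234
vertex -2.974 -3.145 -0.824
vertex -1.37 -2.841 -2.106
endloop
endfacet
facet normal 0.231 -0.095 0.968
outer loop
vertex -1.162 -2.926 -1.234
vertex -1.279 -1.681 -1.084
vertex -2.974 -3.145 -0.824
endloop
endfacet
facet normal -0.092 0.989 0.118
outer loop
vertex -3.09 -1.899 -0.674
vertex -1.279 -1.681 -1.084
vertex -3.298 -1.814 -1.546
endloop
endfacet
facet normal -0.231 0.095 -0.968
outer loop
vertex -1.486 -1.595 -1.956
vertex -1.37 -2.841 -2.106
vertex -3.298 -1.814 -1.546
endloop
endfacet
facet normal -0.092 0.989 0.119
outer loop
vertex -3.298 -1.814 -1.546
vertex -1.279 -1.681 -1.084
vertex -1.486 -1.595 -1.956
endloop
endfacet
facet normal 0.969 0.117 -0.220
outer loop
vertex -1.486 -1.595 -1.956
vertex -1.162 -2.926 -1.234
vertex -1.37 -2.841 -2.106
endloop
endfacet
facet normal 0.969 0.117 -0.218
outer loop
vertex -1.279 -1.681 -1.084
vertex -1.162 -2.926 -1.234
vertex -1.486 -1.595 -1.956
endloop
endfacet

endsolid


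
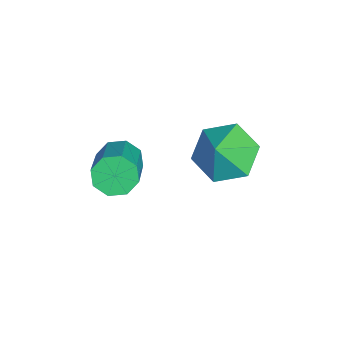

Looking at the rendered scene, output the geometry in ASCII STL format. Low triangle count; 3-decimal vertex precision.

solid 
facet normal -0.586 0.277 -0.761
outer loop
vertex 3.317 2.539 0.046
vertex 2.664 1.98 0.345
vertex 2.694 2.842 0.636
endloop
endfacet
facet normal 0.702 0.540 0.464
outer loop
vertex 3.317 2.539 0.046
vertex 2.694 2.842 0.636
vertex 3.256 1.7 1.115
endloop
endfacet
facet normal -0.586 0.277 -0.761
outer loop
vertex 2.694 2.842 0.636
vertex 2.664 1.98 0.345
vertex 2.041 2.283 0.935
endloop
endfacet
facet normal 0.063 0.412 0.909
outer loop
vertex 2.694 2.842 0.636
vertex 2.041 2.283 0.935
vertex 3.256 1.7 1.115
endloop
endfacet
facet normal -0.586 0.277 -0.761
outer loop
vertex 2.041 2.283 0.935
vertex 2.664 1.98 0.345
vertex 2.011 1.421 0.645
endloop
endfacet
facet normal -0.278 -0.298 0.913
outer loop
vertex 2.041 2.283 0.935
vertex 2.011 1.421 0.645
vertex 3.256 1.7 1.115
endloop
endfacet
facet normal -0.586 0.277 -0.761
outer loop
vertex 2.011 1.421 0.645
vertex 2.664 1.98 0.345
vertex 2.634 1.118 0.055
endloop
endfacet
facet normal 0.019 -0.881 0.473
outer loop
vertex 2.011 1.421 0.645
vertex 2.634 1.118 0.055
vertex 3.256 1.7 1.115
endloop
endfacet
facet normal -0.586 0.277 -0.762
outer loop
vertex 2.634 1.118 0.055
vertex 2.664 1.98 0.345
vertex 3.287 1.677 -0.244
endloop
endfacet
facet normal 0.657 -0.753 0.028
outer loop
vertex 2.634 1.118 0.055
vertex 3.287 1.677 -0.244
vertex 3.256 1.7 1.115
endloop
endfacet
facet normal -0.586 0.277 -0.762
outer loop
vertex 3.287 1.677 -0.244
vertex 2.664 1.98 0.345
vertex 3.317 2.539 0.046
endloop
endfacet
facet normal 0.999 -0.043 0.024
outer loop
vertex 3.287 1.677 -0.244
vertex 3.317 2.539 0.046
vertex 3.256 1.7 1.115
endloop
endfacet
facet normal -0.852 0.039 -0.523
outer loop
vertex 2.685 -0.394 -0.722
vertex 2.392 -0.696 -0.267
vertex 2.5 -0.1 -0.399
endloop
endfacet
facet normal 0.351 0.784 -0.513
outer loop
vertex 2.685 -0.394 -0.722
vertex 2.5 -0.1 -0.399
vertex 4.141 -0.461 0.172
endloop
endfacet
facet normal 0.351 0.784 -0.513
outer loop
vertex 4.141 -0.461 0.172
vertex 2.5 -0.1 -0.399
vertex 3.956 -0.167 0.495
endloop
endfacet
facet normal 0.852 -0.038 0.523
outer loop
vertex 4.141 -0.461 0.172
vertex 3.956 -0.167 0.495
vertex 3.848 -0.764 0.627
endloop
endfacet
facet normal -0.852 0.039 -0.522
outer loop
vertex 2.5 -0.1 -0.399
vertex 2.392 -0.696 -0.267
vertex 2.252 -0.156 0.002
endloop
endfacet
facet normal -0.029 0.992 0.121
outer loop
vertex 2.5 -0.1 -0.399
vertex 2.252 -0.156 0.002
vertex 3.956 -0.167 0.495
endloop
endfacet
facet normal -0.029 0.992 0.121
outer loop
vertex 3.956 -0.167 0.495
vertex 2.252 -0.156 0.002
vertex 3.708 -0.223 0.896
endloop
endfacet
facet normal 0.852 -0.039 0.522
outer loop
vertex 3.956 -0.167 0.495
vertex 3.708 -0.223 0.896
vertex 3.848 -0.764 0.627
endloop
endfacet
facet normal -0.851 0.040 -0.523
outer loop
vertex 2.252 -0.156 0.002
vertex 2.392 -0.696 -0.267
vertex 2.085 -0.528 0.245
endloop
endfacet
facet normal -0.390 0.620 0.681
outer loop
vertex 2.252 -0.156 0.002
vertex 2.085 -0.528 0.245
vertex 3.708 -0.223 0.896
endloop
endfacet
facet normal -0.390 0.620 0.681
outer loop
vertex 3.708 -0.223 0.896
vertex 2.085 -0.528 0.245
vertex 3.541 -0.595 1.139
endloop
endfacet
facet normal 0.851 -0.040 0.524
outer loop
vertex 3.708 -0.223 0.896
vertex 3.541 -0.595 1.139
vertex 3.848 -0.764 0.627
endloop
endfacet
facet normal -0.851 0.038 -0.523
outer loop
vertex 2.085 -0.528 0.245
vertex 2.392 -0.696 -0.267
vertex 2.099 -0.999 0.188
endloop
endfacet
facet normal -0.524 -0.118 0.844
outer loop
vertex 2.085 -0.528 0.245
vertex 2.099 -0.999 0.188
vertex 3.541 -0.595 1.139
endloop
endfacet
facet normal -0.524 -0.118 0.844
outer loop
vertex 3.541 -0.595 1.139
vertex 2.099 -0.999 0.188
vertex 3.555 -1.066 1.082
endloop
endfacet
facet normal 0.851 -0.038 0.523
outer loop
vertex 3.541 -0.595 1.139
vertex 3.555 -1.066 1.082
vertex 3.848 -0.764 0.627
endloop
endfacet
facet normal -0.852 0.038 -0.523
outer loop
vertex 2.099 -0.999 0.188
vertex 2.392 -0.696 -0.267
vertex 2.284 -1.293 -0.135
endloop
endfacet
facet normal -0.351 -0.784 0.513
outer loop
vertex 2.099 -0.999 0.188
vertex 2.284 -1.293 -0.135
vertex 3.555 -1.066 1.082
endloop
endfacet
facet normal -0.351 -0.784 0.513
outer loop
vertex 3.555 -1.066 1.082
vertex 2.284 -1.293 -0.135
vertex 3.74 -1.36 0.759
endloop
endfacet
facet normal 0.852 -0.039 0.523
outer loop
vertex 3.555 -1.066 1.082
vertex 3.74 -1.36 0.759
vertex 3.848 -0.764 0.627
endloop
endfacet
facet normal -0.852 0.039 -0.522
outer loop
vertex 2.284 -1.293 -0.135
vertex 2.392 -0.696 -0.267
vertex 2.532 -1.237 -0.536
endloop
endfacet
facet normal 0.029 -0.992 -0.121
outer loop
vertex 2.284 -1.293 -0.135
vertex 2.532 -1.237 -0.536
vertex 3.74 -1.36 0.759
endloop
endfacet
facet normal 0.029 -0.992 -0.121
outer loop
vertex 3.74 -1.36 0.759
vertex 2.532 -1.237 -0.536
vertex 3.988 -1.304 0.358
endloop
endfacet
facet normal 0.852 -0.039 0.522
outer loop
vertex 3.74 -1.36 0.759
vertex 3.988 -1.304 0.358
vertex 3.848 -0.764 0.627
endloop
endfacet
facet normal -0.851 0.040 -0.524
outer loop
vertex 2.532 -1.237 -0.536
vertex 2.392 -0.696 -0.267
vertex 2.699 -0.865 -0.779
endloop
endfacet
facet normal 0.390 -0.620 -0.681
outer loop
vertex 2.532 -1.237 -0.536
vertex 2.699 -0.865 -0.779
vertex 3.988 -1.304 0.358
endloop
endfacet
facet normal 0.390 -0.620 -0.681
outer loop
vertex 3.988 -1.304 0.358
vertex 2.699 -0.865 -0.779
vertex 4.155 -0.932 0.115
endloop
endfacet
facet normal 0.851 -0.040 0.523
outer loop
vertex 3.988 -1.304 0.358
vertex 4.155 -0.932 0.115
vertex 3.848 -0.764 0.627
endloop
endfacet
facet normal -0.851 0.038 -0.523
outer loop
vertex 2.699 -0.865 -0.779
vertex 2.392 -0.696 -0.267
vertex 2.685 -0.394 -0.722
endloop
endfacet
facet normal 0.524 0.118 -0.844
outer loop
vertex 2.699 -0.865 -0.779
vertex 2.685 -0.394 -0.722
vertex 4.155 -0.932 0.115
endloop
endfacet
facet normal 0.524 0.118 -0.844
outer loop
vertex 4.155 -0.932 0.115
vertex 2.685 -0.394 -0.722
vertex 4.141 -0.461 0.172
endloop
endfacet
facet normal 0.851 -0.038 0.523
outer loop
vertex 4.155 -0.932 0.115
vertex 4.141 -0.461 0.172
vertex 3.848 -0.764 0.627
endloop
endfacet

endsolid
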